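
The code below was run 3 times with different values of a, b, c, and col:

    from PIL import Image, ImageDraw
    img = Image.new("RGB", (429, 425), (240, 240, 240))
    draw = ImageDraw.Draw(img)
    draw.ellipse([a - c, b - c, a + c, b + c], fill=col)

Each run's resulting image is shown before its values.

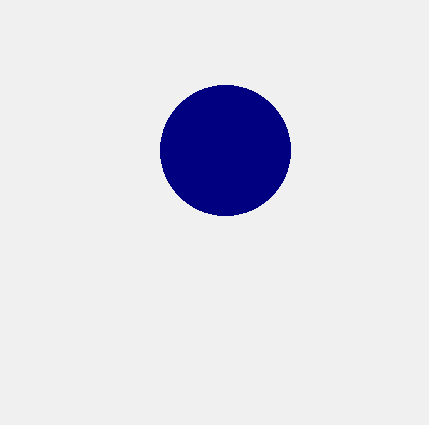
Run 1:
a = 225, b = 150, c = 65, col = 'navy'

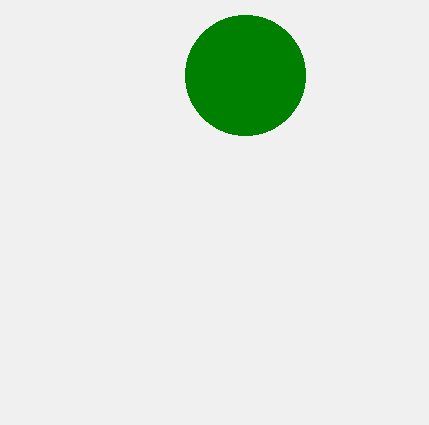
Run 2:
a = 245, b = 75, c = 60, col = 'green'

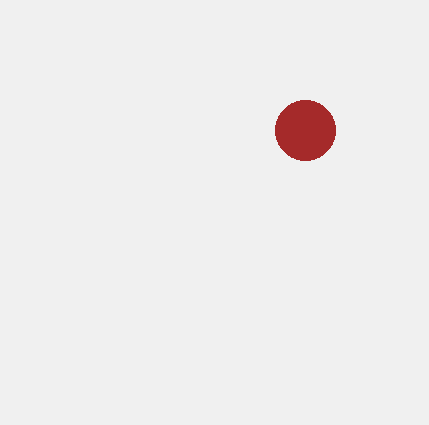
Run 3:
a = 305; b = 130; c = 30; col = 'brown'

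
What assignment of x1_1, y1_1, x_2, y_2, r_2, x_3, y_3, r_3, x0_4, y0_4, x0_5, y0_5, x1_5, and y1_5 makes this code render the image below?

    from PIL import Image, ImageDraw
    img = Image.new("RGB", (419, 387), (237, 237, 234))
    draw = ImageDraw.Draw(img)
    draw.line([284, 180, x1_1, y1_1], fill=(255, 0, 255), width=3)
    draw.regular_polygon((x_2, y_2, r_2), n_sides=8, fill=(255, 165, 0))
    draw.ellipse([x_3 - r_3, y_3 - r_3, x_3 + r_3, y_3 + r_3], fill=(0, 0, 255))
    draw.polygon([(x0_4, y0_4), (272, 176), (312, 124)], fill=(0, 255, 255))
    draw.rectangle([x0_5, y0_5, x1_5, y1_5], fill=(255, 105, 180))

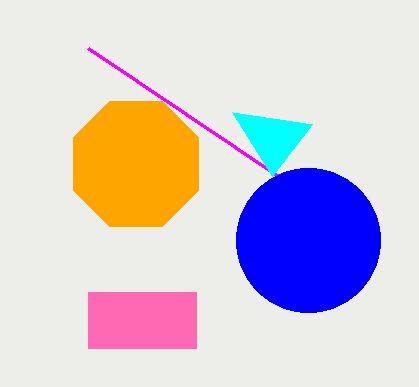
x1_1 = 88, y1_1 = 48, x_2 = 136, y_2 = 164, r_2 = 68, x_3 = 308, y_3 = 240, r_3 = 72, x0_4 = 232, y0_4 = 112, x0_5 = 88, y0_5 = 292, x1_5 = 196, y1_5 = 348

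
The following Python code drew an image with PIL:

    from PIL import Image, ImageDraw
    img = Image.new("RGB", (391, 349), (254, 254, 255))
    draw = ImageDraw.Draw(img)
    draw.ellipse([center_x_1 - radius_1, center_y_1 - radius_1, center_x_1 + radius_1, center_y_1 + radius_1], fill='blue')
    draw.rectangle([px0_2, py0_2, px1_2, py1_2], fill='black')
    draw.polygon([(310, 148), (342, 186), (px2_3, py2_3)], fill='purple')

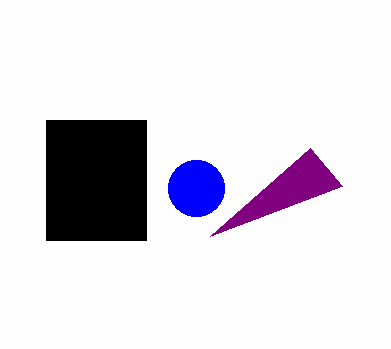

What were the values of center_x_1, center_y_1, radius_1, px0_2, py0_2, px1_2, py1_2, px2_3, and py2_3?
center_x_1 = 196; center_y_1 = 188; radius_1 = 28; px0_2 = 46; py0_2 = 120; px1_2 = 146; py1_2 = 240; px2_3 = 210; py2_3 = 236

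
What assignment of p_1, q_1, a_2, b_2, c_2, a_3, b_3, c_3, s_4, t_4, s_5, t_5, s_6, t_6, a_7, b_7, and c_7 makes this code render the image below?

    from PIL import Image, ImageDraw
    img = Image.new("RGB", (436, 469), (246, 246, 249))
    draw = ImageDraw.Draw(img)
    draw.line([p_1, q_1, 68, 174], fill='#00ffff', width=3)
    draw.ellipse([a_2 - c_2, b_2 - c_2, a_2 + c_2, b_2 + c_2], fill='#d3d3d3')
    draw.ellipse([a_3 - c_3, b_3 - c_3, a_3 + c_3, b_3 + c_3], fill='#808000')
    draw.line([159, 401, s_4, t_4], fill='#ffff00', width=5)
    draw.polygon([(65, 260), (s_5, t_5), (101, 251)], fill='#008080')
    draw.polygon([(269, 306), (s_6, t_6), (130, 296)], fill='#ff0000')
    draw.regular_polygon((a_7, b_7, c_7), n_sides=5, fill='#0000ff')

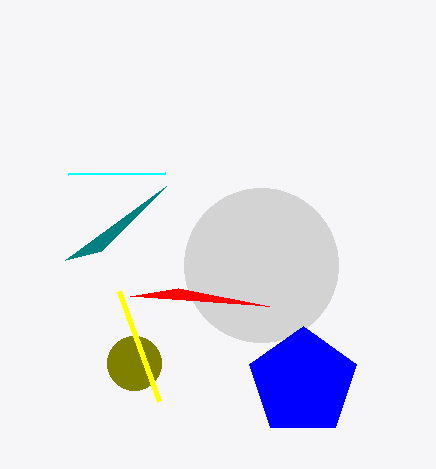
p_1 = 165, q_1 = 173, a_2 = 261, b_2 = 265, c_2 = 77, a_3 = 134, b_3 = 363, c_3 = 27, s_4 = 119, t_4 = 291, s_5 = 166, t_5 = 186, s_6 = 178, t_6 = 288, a_7 = 303, b_7 = 382, c_7 = 56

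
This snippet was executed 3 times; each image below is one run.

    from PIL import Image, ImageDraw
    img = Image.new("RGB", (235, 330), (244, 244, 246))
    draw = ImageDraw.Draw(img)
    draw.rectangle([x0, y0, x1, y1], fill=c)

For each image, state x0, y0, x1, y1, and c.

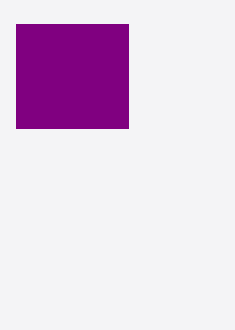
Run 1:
x0 = 16, y0 = 24, x1 = 128, y1 = 128, c = 'purple'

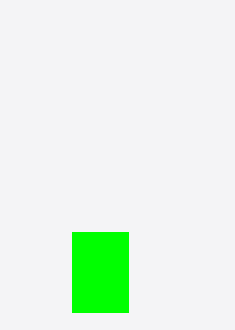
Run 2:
x0 = 72; y0 = 232; x1 = 128; y1 = 312; c = 'lime'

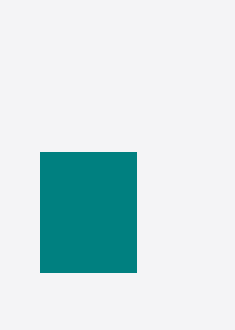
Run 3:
x0 = 40; y0 = 152; x1 = 136; y1 = 272; c = 'teal'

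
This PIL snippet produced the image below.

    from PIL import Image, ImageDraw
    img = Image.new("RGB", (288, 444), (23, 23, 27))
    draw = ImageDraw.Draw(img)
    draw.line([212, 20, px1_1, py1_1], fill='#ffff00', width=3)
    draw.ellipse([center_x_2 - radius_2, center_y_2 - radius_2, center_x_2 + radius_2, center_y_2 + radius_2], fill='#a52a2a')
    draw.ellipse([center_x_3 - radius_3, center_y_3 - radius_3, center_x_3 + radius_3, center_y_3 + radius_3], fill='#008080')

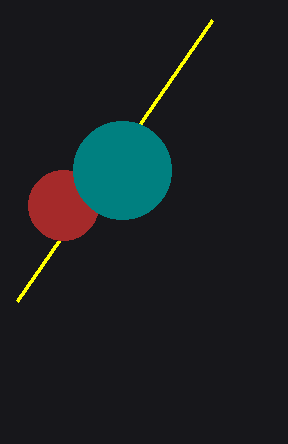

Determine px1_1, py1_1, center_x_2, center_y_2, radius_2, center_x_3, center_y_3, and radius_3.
px1_1 = 17, py1_1 = 301, center_x_2 = 63, center_y_2 = 205, radius_2 = 35, center_x_3 = 122, center_y_3 = 170, radius_3 = 49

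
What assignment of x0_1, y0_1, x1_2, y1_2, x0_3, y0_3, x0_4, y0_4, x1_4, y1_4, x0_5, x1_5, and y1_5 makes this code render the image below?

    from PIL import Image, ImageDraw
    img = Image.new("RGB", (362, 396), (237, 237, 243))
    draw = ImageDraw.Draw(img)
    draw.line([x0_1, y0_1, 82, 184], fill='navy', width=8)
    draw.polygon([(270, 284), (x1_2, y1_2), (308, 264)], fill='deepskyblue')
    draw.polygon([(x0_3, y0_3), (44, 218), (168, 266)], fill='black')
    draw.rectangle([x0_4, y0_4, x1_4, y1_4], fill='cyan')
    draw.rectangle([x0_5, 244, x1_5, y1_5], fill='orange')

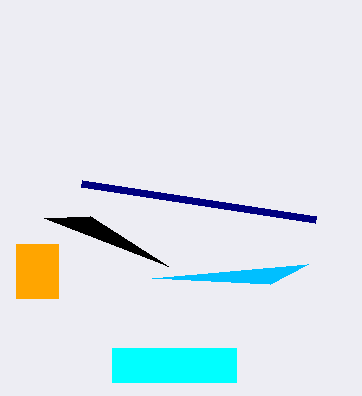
x0_1 = 316, y0_1 = 220, x1_2 = 152, y1_2 = 278, x0_3 = 90, y0_3 = 216, x0_4 = 112, y0_4 = 348, x1_4 = 236, y1_4 = 382, x0_5 = 16, x1_5 = 58, y1_5 = 298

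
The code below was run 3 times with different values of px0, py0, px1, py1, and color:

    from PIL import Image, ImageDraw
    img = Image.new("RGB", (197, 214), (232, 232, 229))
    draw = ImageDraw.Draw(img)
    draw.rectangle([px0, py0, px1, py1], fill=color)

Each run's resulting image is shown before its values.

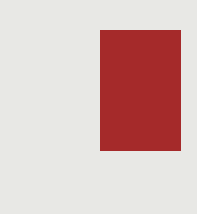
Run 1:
px0 = 100, py0 = 30, px1 = 180, py1 = 150, color = 'brown'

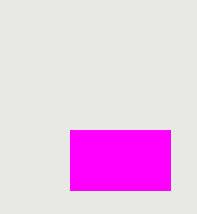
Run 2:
px0 = 70, py0 = 130, px1 = 170, py1 = 190, color = 'magenta'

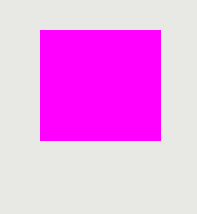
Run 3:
px0 = 40
py0 = 30
px1 = 160
py1 = 140
color = 'magenta'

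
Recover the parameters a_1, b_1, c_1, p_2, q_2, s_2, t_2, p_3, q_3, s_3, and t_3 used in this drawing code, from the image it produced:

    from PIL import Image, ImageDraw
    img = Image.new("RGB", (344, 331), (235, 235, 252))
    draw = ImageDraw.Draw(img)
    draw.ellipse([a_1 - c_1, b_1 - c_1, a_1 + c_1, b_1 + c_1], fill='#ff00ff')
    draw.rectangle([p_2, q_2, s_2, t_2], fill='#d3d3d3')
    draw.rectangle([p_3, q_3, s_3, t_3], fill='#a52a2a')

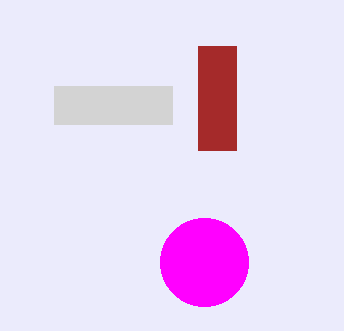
a_1 = 204, b_1 = 262, c_1 = 44, p_2 = 54, q_2 = 86, s_2 = 172, t_2 = 124, p_3 = 198, q_3 = 46, s_3 = 236, t_3 = 150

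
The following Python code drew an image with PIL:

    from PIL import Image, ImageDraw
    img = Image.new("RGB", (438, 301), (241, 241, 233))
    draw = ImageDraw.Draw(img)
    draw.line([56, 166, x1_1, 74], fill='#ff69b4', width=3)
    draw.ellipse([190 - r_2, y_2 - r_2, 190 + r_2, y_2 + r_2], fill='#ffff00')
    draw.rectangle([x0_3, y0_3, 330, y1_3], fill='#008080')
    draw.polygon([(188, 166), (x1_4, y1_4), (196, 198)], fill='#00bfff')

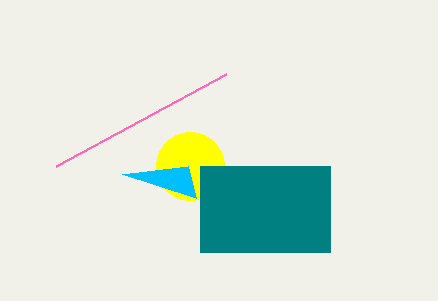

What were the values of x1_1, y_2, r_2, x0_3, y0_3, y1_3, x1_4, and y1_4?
x1_1 = 226, y_2 = 166, r_2 = 34, x0_3 = 200, y0_3 = 166, y1_3 = 252, x1_4 = 122, y1_4 = 174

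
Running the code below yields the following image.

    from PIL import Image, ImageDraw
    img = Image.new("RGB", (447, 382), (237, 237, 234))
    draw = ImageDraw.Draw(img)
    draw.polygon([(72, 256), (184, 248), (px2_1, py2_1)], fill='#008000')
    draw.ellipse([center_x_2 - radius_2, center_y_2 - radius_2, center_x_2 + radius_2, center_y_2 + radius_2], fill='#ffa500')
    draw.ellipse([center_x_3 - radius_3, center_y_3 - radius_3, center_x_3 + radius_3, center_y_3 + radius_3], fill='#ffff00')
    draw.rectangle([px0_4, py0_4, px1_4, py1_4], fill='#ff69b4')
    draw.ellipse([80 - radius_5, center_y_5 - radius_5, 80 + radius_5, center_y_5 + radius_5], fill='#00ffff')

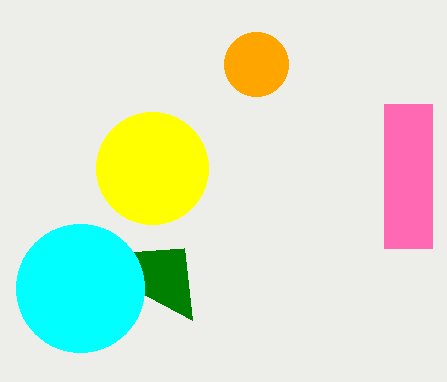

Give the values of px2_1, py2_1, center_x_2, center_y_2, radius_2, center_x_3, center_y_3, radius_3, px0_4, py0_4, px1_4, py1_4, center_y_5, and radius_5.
px2_1 = 192, py2_1 = 320, center_x_2 = 256, center_y_2 = 64, radius_2 = 32, center_x_3 = 152, center_y_3 = 168, radius_3 = 56, px0_4 = 384, py0_4 = 104, px1_4 = 432, py1_4 = 248, center_y_5 = 288, radius_5 = 64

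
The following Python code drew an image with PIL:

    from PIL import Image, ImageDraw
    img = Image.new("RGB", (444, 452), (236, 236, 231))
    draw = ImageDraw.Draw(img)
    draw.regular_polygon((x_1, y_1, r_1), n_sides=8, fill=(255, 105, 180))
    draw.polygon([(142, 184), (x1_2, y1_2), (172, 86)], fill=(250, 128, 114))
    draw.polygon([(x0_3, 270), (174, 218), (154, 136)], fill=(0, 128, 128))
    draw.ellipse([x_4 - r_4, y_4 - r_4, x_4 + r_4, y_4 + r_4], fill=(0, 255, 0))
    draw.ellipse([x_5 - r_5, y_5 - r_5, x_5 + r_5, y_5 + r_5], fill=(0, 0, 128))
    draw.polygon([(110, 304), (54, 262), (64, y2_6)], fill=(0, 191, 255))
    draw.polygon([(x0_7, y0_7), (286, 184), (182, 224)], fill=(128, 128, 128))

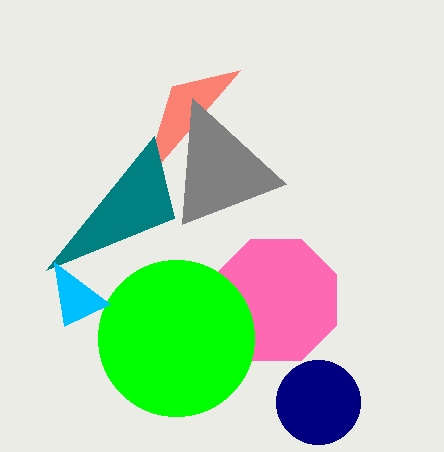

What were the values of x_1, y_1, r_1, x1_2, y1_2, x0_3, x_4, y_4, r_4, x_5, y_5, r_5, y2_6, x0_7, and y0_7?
x_1 = 276
y_1 = 300
r_1 = 66
x1_2 = 240
y1_2 = 70
x0_3 = 46
x_4 = 176
y_4 = 338
r_4 = 78
x_5 = 318
y_5 = 402
r_5 = 42
y2_6 = 326
x0_7 = 192
y0_7 = 98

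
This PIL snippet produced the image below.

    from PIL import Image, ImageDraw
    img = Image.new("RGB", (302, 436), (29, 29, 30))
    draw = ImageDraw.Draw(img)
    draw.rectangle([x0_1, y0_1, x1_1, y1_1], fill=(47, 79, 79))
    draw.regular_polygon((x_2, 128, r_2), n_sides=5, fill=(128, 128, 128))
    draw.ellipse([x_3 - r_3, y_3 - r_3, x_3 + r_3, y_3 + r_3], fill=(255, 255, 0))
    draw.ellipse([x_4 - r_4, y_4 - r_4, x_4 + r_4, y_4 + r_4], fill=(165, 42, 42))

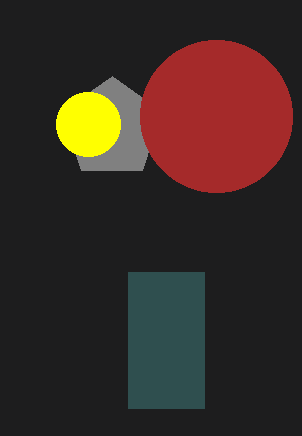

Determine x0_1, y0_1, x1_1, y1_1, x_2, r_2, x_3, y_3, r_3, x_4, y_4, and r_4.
x0_1 = 128
y0_1 = 272
x1_1 = 204
y1_1 = 408
x_2 = 112
r_2 = 52
x_3 = 88
y_3 = 124
r_3 = 32
x_4 = 216
y_4 = 116
r_4 = 76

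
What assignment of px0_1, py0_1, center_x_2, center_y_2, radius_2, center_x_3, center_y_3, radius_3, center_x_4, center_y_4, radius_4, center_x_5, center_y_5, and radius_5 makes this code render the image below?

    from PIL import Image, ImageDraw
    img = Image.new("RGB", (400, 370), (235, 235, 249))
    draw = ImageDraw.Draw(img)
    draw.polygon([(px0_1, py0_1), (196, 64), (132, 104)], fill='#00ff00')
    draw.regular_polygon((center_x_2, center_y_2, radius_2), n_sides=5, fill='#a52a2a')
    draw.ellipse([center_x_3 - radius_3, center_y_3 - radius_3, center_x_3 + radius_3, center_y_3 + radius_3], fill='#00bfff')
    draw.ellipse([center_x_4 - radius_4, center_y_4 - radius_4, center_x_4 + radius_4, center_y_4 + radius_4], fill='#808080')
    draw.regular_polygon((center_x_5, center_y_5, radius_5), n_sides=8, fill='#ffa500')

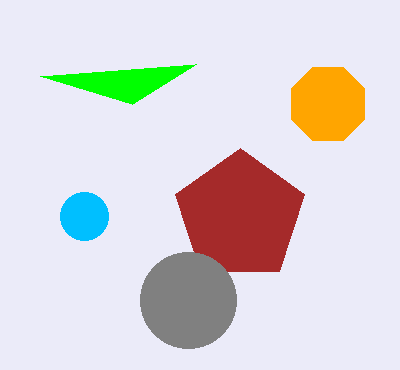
px0_1 = 40
py0_1 = 76
center_x_2 = 240
center_y_2 = 216
radius_2 = 68
center_x_3 = 84
center_y_3 = 216
radius_3 = 24
center_x_4 = 188
center_y_4 = 300
radius_4 = 48
center_x_5 = 328
center_y_5 = 104
radius_5 = 40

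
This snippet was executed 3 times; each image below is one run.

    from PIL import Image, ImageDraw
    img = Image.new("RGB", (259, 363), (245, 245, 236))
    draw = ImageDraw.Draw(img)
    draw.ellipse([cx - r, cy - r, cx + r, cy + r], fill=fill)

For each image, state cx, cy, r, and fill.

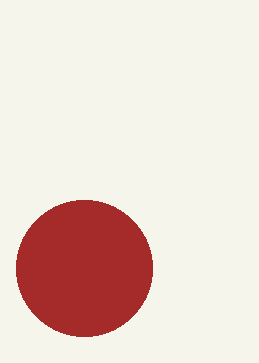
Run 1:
cx = 84
cy = 268
r = 68
fill = 'brown'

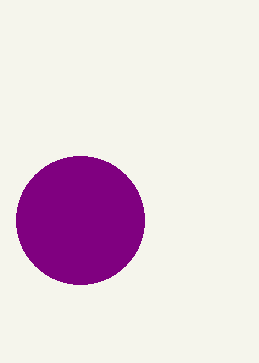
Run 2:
cx = 80
cy = 220
r = 64
fill = 'purple'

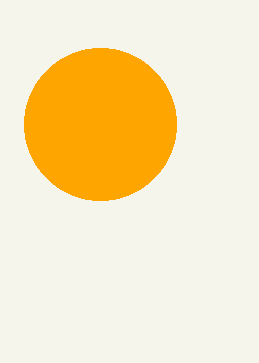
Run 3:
cx = 100; cy = 124; r = 76; fill = 'orange'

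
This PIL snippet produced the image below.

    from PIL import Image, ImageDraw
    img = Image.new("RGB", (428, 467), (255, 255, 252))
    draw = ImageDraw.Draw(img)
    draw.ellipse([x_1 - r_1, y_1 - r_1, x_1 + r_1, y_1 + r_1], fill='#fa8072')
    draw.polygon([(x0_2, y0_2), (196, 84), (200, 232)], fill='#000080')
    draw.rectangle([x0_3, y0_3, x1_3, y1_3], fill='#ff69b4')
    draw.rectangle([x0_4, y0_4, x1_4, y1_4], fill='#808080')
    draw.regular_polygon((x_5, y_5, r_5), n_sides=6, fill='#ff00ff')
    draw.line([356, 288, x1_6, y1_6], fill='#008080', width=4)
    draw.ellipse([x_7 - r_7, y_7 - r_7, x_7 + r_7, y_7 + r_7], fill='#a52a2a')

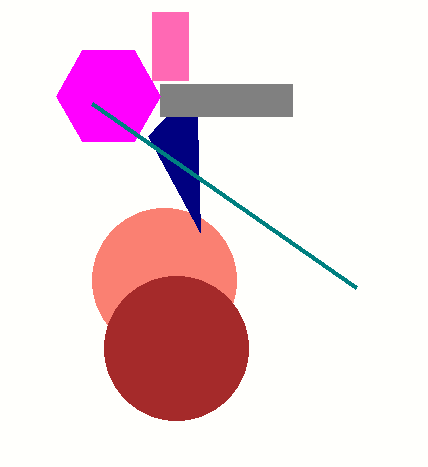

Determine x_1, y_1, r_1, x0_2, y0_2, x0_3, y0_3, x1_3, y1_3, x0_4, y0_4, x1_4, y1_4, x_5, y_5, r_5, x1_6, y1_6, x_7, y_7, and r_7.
x_1 = 164; y_1 = 280; r_1 = 72; x0_2 = 148; y0_2 = 136; x0_3 = 152; y0_3 = 12; x1_3 = 188; y1_3 = 80; x0_4 = 160; y0_4 = 84; x1_4 = 292; y1_4 = 116; x_5 = 108; y_5 = 96; r_5 = 52; x1_6 = 92; y1_6 = 104; x_7 = 176; y_7 = 348; r_7 = 72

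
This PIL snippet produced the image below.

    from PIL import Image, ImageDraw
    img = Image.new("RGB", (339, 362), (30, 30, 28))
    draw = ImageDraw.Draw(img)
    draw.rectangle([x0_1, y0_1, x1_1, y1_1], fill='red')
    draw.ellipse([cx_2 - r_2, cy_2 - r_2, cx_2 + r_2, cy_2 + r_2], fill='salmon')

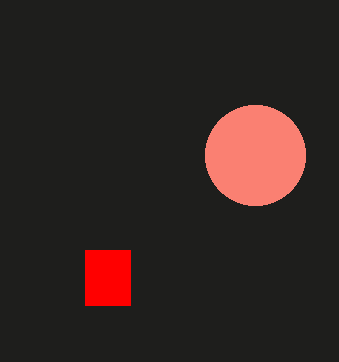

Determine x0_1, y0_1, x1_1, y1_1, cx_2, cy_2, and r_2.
x0_1 = 85
y0_1 = 250
x1_1 = 130
y1_1 = 305
cx_2 = 255
cy_2 = 155
r_2 = 50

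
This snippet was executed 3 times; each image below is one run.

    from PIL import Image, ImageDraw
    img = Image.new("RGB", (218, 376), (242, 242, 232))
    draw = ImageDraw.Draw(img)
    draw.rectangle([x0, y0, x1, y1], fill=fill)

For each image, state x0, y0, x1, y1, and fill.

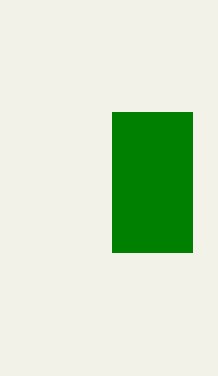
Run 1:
x0 = 112, y0 = 112, x1 = 192, y1 = 252, fill = 'green'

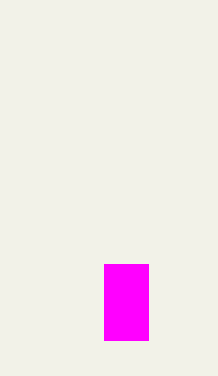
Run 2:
x0 = 104; y0 = 264; x1 = 148; y1 = 340; fill = 'magenta'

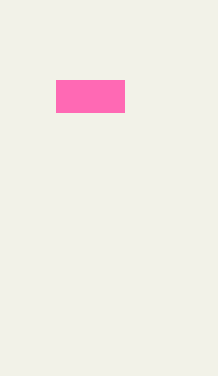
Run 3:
x0 = 56
y0 = 80
x1 = 124
y1 = 112
fill = 'hotpink'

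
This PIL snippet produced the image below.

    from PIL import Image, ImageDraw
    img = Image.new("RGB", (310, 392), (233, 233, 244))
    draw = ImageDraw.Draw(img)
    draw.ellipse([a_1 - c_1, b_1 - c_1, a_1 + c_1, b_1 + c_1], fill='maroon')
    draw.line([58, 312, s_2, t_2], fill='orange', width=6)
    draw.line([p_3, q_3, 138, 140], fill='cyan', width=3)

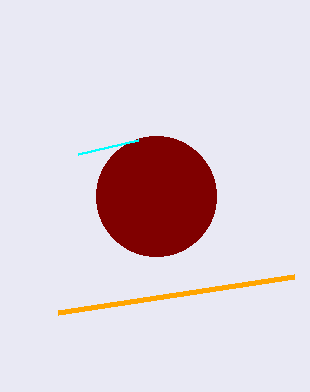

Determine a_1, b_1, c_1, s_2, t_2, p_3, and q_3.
a_1 = 156
b_1 = 196
c_1 = 60
s_2 = 294
t_2 = 276
p_3 = 78
q_3 = 154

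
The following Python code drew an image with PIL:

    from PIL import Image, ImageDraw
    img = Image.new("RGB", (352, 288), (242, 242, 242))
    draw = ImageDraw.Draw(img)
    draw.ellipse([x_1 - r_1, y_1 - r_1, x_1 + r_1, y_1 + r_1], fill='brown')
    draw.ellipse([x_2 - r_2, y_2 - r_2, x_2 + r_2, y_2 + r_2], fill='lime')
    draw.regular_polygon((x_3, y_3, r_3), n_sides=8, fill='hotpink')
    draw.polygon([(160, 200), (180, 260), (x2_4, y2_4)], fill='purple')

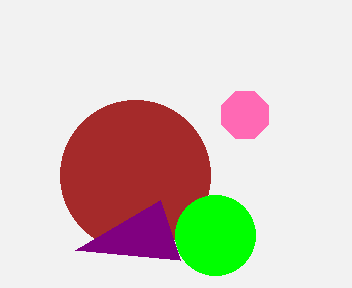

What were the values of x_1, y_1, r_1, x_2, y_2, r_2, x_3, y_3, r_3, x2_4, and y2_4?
x_1 = 135; y_1 = 175; r_1 = 75; x_2 = 215; y_2 = 235; r_2 = 40; x_3 = 245; y_3 = 115; r_3 = 25; x2_4 = 75; y2_4 = 250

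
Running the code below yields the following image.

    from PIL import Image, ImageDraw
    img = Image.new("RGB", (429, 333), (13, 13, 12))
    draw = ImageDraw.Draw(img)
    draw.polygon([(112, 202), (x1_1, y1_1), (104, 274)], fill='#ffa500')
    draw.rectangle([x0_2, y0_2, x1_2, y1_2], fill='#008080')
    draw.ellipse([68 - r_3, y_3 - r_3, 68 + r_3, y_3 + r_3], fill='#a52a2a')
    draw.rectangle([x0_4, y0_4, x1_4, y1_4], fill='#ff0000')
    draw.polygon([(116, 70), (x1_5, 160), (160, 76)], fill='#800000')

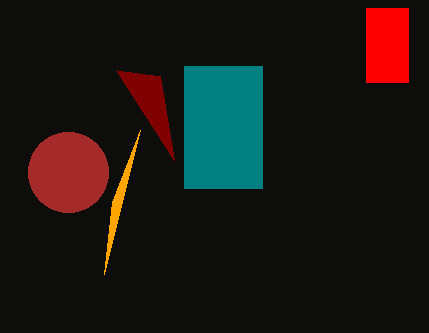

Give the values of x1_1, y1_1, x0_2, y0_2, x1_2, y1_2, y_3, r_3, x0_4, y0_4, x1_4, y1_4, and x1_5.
x1_1 = 140; y1_1 = 130; x0_2 = 184; y0_2 = 66; x1_2 = 262; y1_2 = 188; y_3 = 172; r_3 = 40; x0_4 = 366; y0_4 = 8; x1_4 = 408; y1_4 = 82; x1_5 = 174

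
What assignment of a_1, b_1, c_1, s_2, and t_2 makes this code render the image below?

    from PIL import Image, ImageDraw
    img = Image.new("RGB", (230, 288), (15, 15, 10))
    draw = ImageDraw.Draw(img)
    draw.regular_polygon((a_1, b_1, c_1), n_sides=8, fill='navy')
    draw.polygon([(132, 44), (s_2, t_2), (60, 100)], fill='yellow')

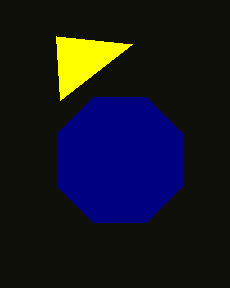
a_1 = 120
b_1 = 160
c_1 = 68
s_2 = 56
t_2 = 36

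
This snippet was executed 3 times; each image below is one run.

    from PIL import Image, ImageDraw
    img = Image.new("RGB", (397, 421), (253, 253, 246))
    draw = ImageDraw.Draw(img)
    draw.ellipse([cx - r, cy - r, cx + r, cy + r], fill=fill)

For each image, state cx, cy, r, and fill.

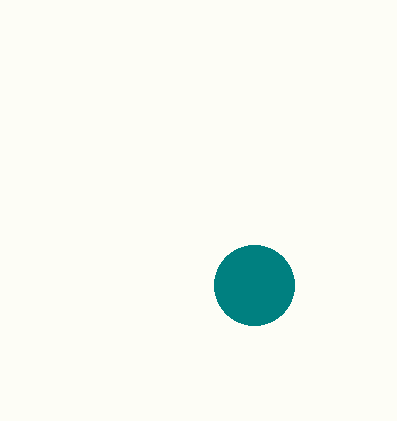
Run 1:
cx = 254
cy = 285
r = 40
fill = 'teal'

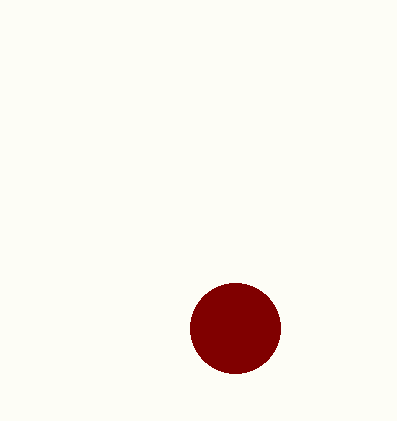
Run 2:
cx = 235
cy = 328
r = 45
fill = 'maroon'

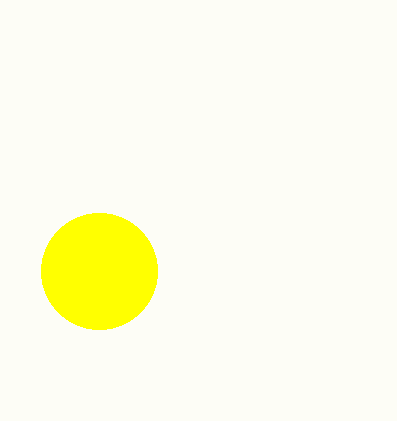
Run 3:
cx = 99
cy = 271
r = 58
fill = 'yellow'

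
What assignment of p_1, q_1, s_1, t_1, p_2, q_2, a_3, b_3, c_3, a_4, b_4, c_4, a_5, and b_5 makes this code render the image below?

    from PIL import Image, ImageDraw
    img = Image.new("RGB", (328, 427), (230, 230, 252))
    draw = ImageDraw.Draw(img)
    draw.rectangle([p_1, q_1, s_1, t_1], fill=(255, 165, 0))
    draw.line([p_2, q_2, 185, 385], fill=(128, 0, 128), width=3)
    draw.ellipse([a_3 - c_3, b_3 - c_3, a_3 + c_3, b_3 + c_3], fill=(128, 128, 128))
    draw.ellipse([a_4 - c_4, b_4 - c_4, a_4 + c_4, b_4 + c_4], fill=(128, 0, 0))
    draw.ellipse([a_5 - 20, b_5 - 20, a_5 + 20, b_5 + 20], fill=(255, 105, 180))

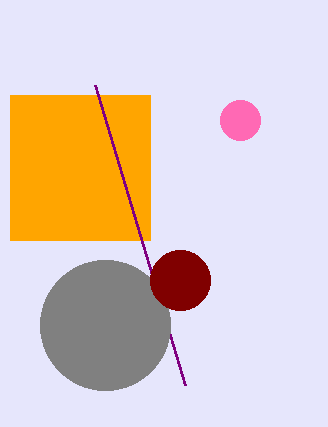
p_1 = 10; q_1 = 95; s_1 = 150; t_1 = 240; p_2 = 95; q_2 = 85; a_3 = 105; b_3 = 325; c_3 = 65; a_4 = 180; b_4 = 280; c_4 = 30; a_5 = 240; b_5 = 120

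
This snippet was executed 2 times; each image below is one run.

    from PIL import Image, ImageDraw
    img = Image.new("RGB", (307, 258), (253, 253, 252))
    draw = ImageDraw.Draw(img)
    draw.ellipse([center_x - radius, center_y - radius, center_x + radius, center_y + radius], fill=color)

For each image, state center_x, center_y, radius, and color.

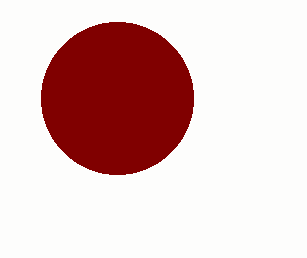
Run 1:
center_x = 117
center_y = 98
radius = 76
color = 'maroon'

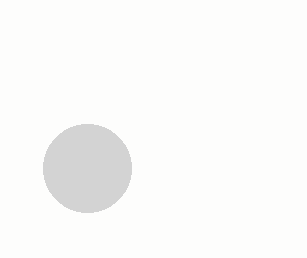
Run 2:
center_x = 87
center_y = 168
radius = 44
color = 'lightgray'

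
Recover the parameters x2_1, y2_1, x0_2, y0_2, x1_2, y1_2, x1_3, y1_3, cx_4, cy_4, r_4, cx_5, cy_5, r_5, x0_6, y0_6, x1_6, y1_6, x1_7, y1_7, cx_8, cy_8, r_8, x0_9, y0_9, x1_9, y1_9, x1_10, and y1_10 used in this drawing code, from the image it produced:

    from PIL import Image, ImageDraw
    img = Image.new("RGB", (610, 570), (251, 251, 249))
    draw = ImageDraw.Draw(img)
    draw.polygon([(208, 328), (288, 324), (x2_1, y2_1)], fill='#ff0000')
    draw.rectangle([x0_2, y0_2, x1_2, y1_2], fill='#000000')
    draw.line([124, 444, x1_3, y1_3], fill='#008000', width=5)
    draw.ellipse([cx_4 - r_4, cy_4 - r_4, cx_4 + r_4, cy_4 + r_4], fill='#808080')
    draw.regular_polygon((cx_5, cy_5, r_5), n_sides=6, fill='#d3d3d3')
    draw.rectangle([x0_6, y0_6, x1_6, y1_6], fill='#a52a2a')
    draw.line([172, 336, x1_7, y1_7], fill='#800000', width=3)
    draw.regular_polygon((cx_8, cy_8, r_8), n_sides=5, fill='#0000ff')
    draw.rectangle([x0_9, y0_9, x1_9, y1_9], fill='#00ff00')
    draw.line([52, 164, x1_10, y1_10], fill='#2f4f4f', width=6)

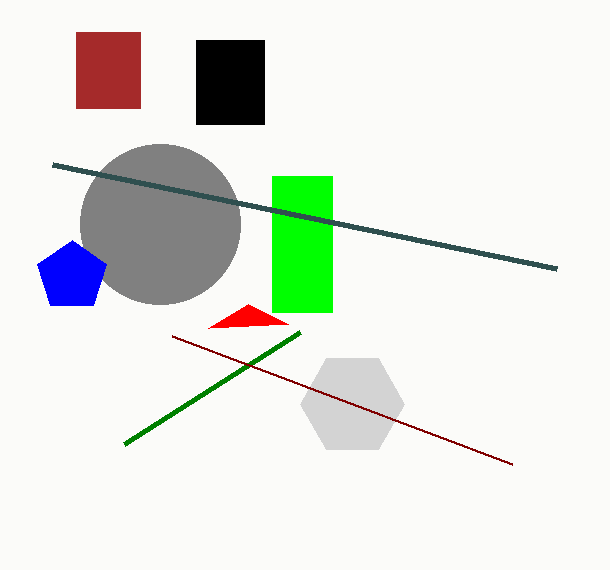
x2_1 = 248; y2_1 = 304; x0_2 = 196; y0_2 = 40; x1_2 = 264; y1_2 = 124; x1_3 = 300; y1_3 = 332; cx_4 = 160; cy_4 = 224; r_4 = 80; cx_5 = 352; cy_5 = 404; r_5 = 52; x0_6 = 76; y0_6 = 32; x1_6 = 140; y1_6 = 108; x1_7 = 512; y1_7 = 464; cx_8 = 72; cy_8 = 276; r_8 = 36; x0_9 = 272; y0_9 = 176; x1_9 = 332; y1_9 = 312; x1_10 = 556; y1_10 = 268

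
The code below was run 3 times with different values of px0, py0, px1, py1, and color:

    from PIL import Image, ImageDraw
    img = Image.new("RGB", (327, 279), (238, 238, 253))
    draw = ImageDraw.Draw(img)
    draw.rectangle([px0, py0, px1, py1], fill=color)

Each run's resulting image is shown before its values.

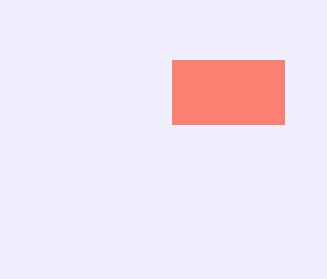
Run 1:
px0 = 172, py0 = 60, px1 = 284, py1 = 124, color = 'salmon'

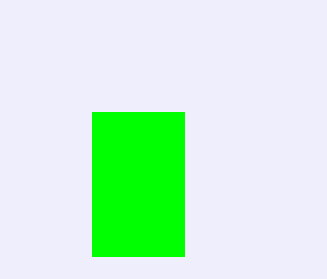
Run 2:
px0 = 92; py0 = 112; px1 = 184; py1 = 256; color = 'lime'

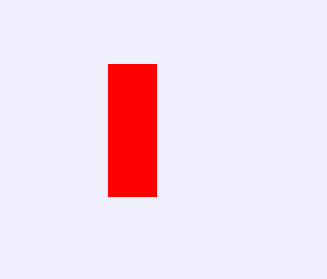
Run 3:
px0 = 108; py0 = 64; px1 = 156; py1 = 196; color = 'red'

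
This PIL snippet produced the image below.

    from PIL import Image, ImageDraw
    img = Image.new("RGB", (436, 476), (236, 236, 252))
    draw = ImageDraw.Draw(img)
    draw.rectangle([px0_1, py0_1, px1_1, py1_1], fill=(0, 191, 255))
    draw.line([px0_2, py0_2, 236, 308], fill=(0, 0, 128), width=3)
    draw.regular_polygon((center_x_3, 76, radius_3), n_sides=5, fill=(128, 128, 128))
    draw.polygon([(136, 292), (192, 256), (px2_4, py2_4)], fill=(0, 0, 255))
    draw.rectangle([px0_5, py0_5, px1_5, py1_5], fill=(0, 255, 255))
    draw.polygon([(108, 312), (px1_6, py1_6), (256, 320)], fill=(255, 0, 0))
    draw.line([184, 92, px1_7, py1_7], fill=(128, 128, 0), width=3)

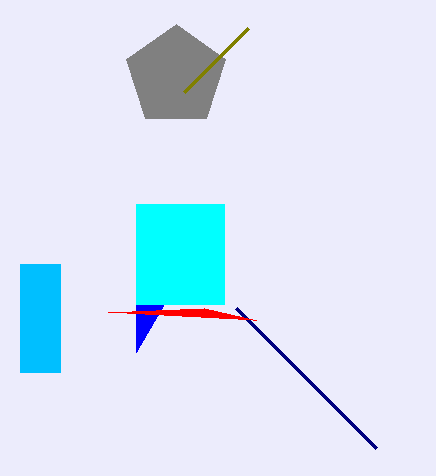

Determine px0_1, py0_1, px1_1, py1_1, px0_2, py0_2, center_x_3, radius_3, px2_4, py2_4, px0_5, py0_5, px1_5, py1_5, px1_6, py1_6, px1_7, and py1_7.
px0_1 = 20; py0_1 = 264; px1_1 = 60; py1_1 = 372; px0_2 = 376; py0_2 = 448; center_x_3 = 176; radius_3 = 52; px2_4 = 136; py2_4 = 352; px0_5 = 136; py0_5 = 204; px1_5 = 224; py1_5 = 304; px1_6 = 204; py1_6 = 308; px1_7 = 248; py1_7 = 28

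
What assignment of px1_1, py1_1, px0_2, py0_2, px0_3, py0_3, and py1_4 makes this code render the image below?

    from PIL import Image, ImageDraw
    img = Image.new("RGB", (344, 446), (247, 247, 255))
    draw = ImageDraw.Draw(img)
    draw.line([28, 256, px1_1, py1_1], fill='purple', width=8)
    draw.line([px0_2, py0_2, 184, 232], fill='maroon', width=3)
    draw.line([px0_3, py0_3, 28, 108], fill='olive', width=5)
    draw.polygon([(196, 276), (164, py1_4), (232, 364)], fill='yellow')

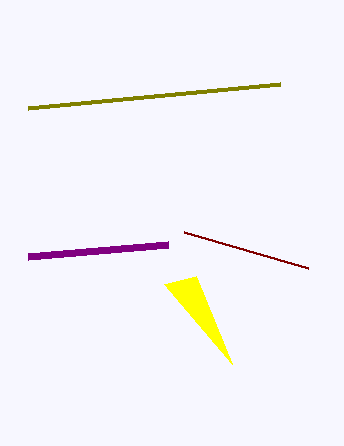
px1_1 = 168, py1_1 = 244, px0_2 = 308, py0_2 = 268, px0_3 = 280, py0_3 = 84, py1_4 = 284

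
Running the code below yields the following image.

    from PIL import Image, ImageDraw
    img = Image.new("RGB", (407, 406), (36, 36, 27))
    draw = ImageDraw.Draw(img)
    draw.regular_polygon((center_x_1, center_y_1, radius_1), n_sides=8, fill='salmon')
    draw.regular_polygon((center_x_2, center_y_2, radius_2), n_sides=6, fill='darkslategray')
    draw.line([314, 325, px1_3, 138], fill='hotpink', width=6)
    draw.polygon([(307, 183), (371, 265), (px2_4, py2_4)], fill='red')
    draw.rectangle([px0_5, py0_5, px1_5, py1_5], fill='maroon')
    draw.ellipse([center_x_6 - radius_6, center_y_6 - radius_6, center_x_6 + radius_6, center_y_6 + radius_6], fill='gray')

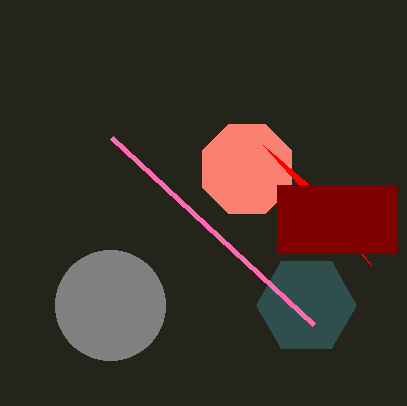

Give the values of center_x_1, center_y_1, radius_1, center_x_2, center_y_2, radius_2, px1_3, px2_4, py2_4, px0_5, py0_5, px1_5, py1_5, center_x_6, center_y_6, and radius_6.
center_x_1 = 247
center_y_1 = 169
radius_1 = 48
center_x_2 = 306
center_y_2 = 305
radius_2 = 50
px1_3 = 112
px2_4 = 263
py2_4 = 145
px0_5 = 277
py0_5 = 185
px1_5 = 396
py1_5 = 253
center_x_6 = 110
center_y_6 = 305
radius_6 = 55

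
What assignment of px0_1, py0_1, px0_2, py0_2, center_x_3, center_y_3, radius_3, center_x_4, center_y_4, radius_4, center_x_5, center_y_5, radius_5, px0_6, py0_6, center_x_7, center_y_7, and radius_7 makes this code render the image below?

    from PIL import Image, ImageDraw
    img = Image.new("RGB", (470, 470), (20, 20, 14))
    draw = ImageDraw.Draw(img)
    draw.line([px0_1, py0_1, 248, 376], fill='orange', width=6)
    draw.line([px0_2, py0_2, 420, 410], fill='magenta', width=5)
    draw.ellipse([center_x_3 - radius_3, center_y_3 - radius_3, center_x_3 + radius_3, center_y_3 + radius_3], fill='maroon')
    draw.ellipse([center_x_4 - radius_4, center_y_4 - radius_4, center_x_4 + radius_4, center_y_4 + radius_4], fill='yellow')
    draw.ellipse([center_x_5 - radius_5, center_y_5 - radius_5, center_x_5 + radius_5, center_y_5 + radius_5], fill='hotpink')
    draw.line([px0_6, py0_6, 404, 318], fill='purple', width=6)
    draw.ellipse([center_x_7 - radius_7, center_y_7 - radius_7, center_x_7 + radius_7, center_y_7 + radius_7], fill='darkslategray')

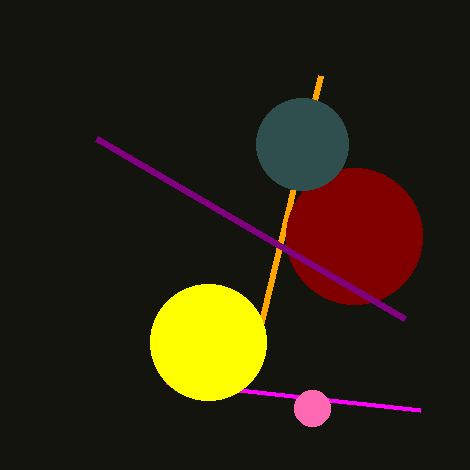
px0_1 = 320, py0_1 = 76, px0_2 = 166, py0_2 = 382, center_x_3 = 354, center_y_3 = 236, radius_3 = 68, center_x_4 = 208, center_y_4 = 342, radius_4 = 58, center_x_5 = 312, center_y_5 = 408, radius_5 = 18, px0_6 = 96, py0_6 = 138, center_x_7 = 302, center_y_7 = 144, radius_7 = 46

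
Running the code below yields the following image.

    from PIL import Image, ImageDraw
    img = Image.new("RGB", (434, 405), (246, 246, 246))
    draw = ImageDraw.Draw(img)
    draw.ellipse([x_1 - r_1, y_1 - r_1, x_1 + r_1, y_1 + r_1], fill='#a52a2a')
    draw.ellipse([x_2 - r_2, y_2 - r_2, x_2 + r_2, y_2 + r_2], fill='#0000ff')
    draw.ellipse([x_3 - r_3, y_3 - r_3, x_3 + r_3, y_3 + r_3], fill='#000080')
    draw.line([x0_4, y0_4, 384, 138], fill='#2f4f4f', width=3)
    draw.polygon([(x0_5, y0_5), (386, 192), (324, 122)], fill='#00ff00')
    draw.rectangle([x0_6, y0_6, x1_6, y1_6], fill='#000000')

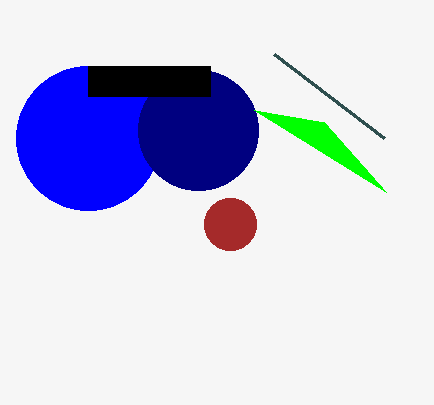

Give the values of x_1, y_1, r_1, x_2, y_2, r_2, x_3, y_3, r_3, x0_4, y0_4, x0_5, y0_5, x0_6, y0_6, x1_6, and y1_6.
x_1 = 230; y_1 = 224; r_1 = 26; x_2 = 88; y_2 = 138; r_2 = 72; x_3 = 198; y_3 = 130; r_3 = 60; x0_4 = 274; y0_4 = 54; x0_5 = 254; y0_5 = 110; x0_6 = 88; y0_6 = 66; x1_6 = 210; y1_6 = 96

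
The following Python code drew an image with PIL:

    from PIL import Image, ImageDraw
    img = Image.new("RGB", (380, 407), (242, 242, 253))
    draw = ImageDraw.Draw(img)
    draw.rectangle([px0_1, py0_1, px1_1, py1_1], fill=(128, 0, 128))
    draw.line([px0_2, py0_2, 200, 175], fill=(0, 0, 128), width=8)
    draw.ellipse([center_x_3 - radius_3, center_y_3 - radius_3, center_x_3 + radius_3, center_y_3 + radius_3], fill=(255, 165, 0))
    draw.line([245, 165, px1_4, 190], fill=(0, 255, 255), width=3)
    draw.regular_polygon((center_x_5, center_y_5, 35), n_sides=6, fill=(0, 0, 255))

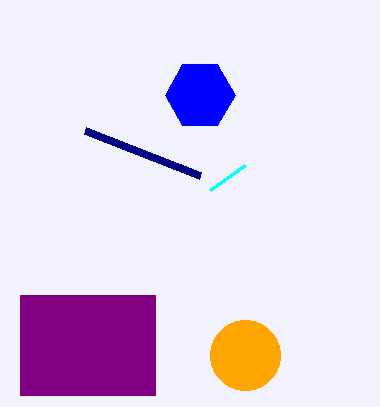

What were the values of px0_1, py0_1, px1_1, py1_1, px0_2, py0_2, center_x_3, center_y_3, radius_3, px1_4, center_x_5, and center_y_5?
px0_1 = 20; py0_1 = 295; px1_1 = 155; py1_1 = 395; px0_2 = 85; py0_2 = 130; center_x_3 = 245; center_y_3 = 355; radius_3 = 35; px1_4 = 210; center_x_5 = 200; center_y_5 = 95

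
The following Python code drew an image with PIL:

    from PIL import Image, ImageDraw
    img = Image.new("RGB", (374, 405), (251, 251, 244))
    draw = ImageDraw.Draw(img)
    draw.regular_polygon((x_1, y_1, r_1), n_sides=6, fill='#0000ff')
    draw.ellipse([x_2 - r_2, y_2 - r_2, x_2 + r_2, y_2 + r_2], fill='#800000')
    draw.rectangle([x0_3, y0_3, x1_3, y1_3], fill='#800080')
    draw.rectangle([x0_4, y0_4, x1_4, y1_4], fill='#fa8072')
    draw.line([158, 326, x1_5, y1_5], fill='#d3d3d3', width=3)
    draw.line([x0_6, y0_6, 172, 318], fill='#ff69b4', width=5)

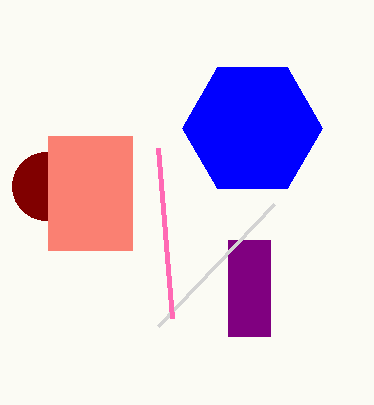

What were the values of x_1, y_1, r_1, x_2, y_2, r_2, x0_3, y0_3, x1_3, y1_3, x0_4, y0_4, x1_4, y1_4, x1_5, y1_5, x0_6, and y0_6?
x_1 = 252; y_1 = 128; r_1 = 70; x_2 = 46; y_2 = 186; r_2 = 34; x0_3 = 228; y0_3 = 240; x1_3 = 270; y1_3 = 336; x0_4 = 48; y0_4 = 136; x1_4 = 132; y1_4 = 250; x1_5 = 274; y1_5 = 204; x0_6 = 158; y0_6 = 148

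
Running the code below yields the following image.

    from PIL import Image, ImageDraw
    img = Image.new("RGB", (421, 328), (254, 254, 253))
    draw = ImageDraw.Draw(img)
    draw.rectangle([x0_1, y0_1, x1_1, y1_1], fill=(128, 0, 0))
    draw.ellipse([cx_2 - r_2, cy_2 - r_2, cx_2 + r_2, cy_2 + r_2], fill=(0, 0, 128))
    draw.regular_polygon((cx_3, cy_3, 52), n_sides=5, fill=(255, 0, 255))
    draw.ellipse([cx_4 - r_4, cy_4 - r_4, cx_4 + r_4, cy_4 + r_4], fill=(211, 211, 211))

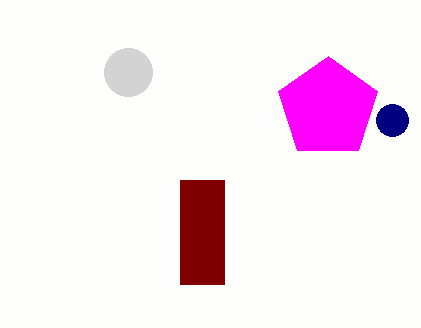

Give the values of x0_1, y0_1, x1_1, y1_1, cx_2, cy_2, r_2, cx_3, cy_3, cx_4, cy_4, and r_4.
x0_1 = 180
y0_1 = 180
x1_1 = 224
y1_1 = 284
cx_2 = 392
cy_2 = 120
r_2 = 16
cx_3 = 328
cy_3 = 108
cx_4 = 128
cy_4 = 72
r_4 = 24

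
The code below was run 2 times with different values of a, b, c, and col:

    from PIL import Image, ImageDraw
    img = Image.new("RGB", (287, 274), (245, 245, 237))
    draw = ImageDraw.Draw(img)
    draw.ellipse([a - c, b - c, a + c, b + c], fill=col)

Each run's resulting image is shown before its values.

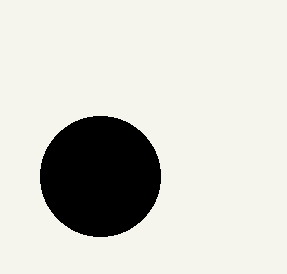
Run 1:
a = 100; b = 176; c = 60; col = 'black'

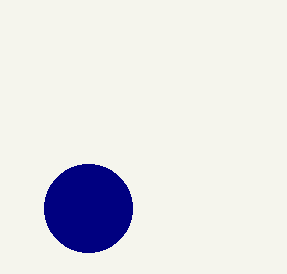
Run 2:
a = 88; b = 208; c = 44; col = 'navy'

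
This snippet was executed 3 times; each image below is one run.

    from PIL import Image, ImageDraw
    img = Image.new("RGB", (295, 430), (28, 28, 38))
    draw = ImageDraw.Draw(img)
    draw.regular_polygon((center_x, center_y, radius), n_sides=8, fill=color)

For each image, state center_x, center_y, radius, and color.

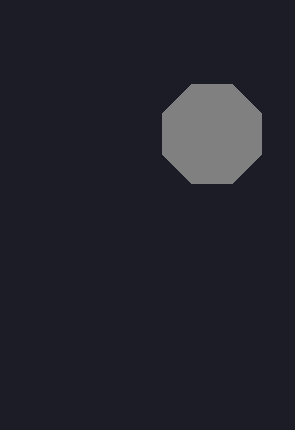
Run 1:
center_x = 212; center_y = 134; radius = 54; color = 'gray'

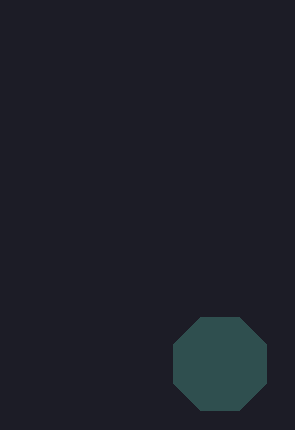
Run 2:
center_x = 220, center_y = 364, radius = 50, color = 'darkslategray'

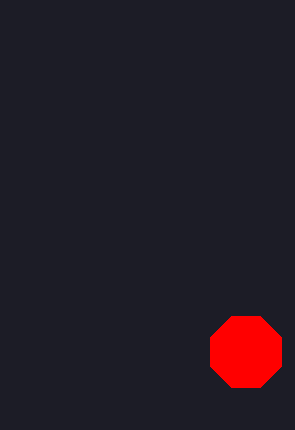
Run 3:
center_x = 246; center_y = 352; radius = 38; color = 'red'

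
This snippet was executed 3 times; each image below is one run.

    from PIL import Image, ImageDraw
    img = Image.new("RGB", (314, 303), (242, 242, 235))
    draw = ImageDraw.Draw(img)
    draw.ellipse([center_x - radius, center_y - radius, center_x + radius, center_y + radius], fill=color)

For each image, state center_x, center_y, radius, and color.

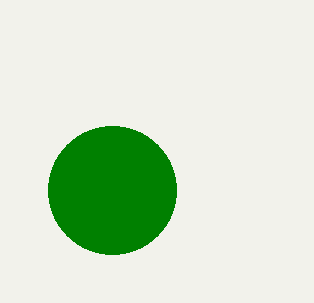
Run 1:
center_x = 112, center_y = 190, radius = 64, color = 'green'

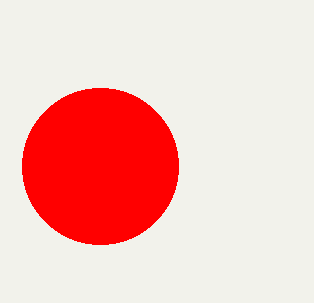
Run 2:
center_x = 100; center_y = 166; radius = 78; color = 'red'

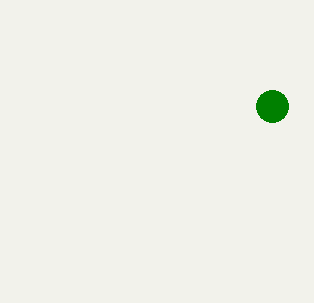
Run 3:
center_x = 272; center_y = 106; radius = 16; color = 'green'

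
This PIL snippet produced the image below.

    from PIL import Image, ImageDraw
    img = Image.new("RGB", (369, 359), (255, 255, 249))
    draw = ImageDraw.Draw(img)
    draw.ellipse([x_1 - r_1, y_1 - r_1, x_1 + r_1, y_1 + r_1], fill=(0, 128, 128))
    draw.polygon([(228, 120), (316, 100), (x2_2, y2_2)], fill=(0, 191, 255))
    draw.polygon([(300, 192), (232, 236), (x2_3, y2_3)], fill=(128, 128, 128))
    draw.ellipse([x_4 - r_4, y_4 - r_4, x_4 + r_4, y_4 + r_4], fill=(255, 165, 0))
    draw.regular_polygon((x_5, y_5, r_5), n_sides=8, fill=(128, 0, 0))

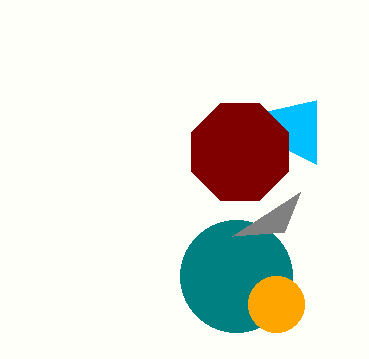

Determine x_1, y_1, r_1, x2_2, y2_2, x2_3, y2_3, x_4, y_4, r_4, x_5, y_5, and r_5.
x_1 = 236; y_1 = 276; r_1 = 56; x2_2 = 316; y2_2 = 164; x2_3 = 284; y2_3 = 232; x_4 = 276; y_4 = 304; r_4 = 28; x_5 = 240; y_5 = 152; r_5 = 52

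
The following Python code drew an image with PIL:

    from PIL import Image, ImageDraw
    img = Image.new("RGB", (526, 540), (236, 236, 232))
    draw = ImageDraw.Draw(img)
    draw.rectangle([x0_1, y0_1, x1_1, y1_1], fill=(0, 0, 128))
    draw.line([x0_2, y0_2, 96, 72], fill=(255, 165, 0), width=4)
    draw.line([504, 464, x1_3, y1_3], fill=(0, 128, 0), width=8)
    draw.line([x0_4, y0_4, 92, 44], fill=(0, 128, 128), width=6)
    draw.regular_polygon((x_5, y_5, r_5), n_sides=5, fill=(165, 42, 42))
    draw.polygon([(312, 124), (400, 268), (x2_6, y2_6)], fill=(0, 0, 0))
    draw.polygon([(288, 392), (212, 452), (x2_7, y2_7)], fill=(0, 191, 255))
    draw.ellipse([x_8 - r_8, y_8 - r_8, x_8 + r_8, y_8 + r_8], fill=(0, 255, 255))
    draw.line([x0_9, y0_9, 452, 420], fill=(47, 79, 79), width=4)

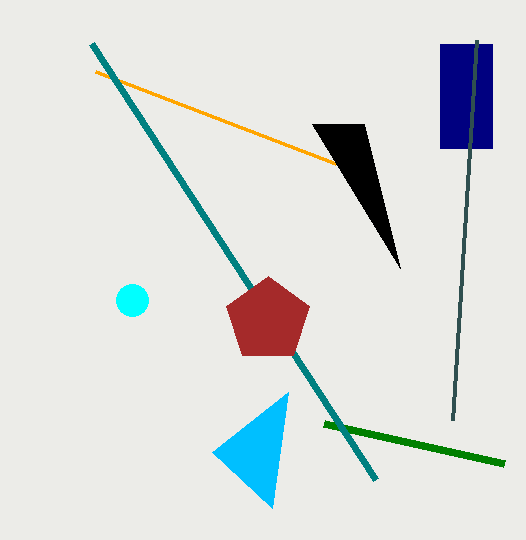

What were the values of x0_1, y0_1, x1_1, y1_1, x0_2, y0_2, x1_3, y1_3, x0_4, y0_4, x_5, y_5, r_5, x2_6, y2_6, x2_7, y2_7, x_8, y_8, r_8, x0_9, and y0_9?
x0_1 = 440
y0_1 = 44
x1_1 = 492
y1_1 = 148
x0_2 = 336
y0_2 = 164
x1_3 = 324
y1_3 = 424
x0_4 = 376
y0_4 = 480
x_5 = 268
y_5 = 320
r_5 = 44
x2_6 = 364
y2_6 = 124
x2_7 = 272
y2_7 = 508
x_8 = 132
y_8 = 300
r_8 = 16
x0_9 = 476
y0_9 = 40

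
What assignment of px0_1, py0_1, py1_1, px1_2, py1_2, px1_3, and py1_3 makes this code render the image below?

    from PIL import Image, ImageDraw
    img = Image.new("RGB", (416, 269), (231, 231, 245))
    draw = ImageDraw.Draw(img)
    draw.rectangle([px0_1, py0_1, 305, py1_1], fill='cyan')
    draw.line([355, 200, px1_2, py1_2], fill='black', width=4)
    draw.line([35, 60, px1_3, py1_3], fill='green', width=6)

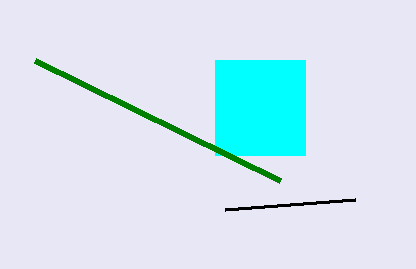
px0_1 = 215
py0_1 = 60
py1_1 = 155
px1_2 = 225
py1_2 = 210
px1_3 = 280
py1_3 = 180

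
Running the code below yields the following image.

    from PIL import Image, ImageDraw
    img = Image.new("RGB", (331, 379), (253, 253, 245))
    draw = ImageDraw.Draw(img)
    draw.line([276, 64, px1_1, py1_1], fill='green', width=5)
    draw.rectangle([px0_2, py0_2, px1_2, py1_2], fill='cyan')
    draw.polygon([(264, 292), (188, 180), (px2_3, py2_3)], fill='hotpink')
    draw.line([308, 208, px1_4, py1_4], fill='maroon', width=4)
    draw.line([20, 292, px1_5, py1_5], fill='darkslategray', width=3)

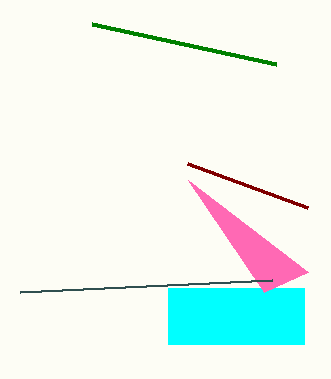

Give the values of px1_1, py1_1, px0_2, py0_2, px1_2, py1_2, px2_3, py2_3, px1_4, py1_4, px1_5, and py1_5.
px1_1 = 92; py1_1 = 24; px0_2 = 168; py0_2 = 288; px1_2 = 304; py1_2 = 344; px2_3 = 308; py2_3 = 272; px1_4 = 188; py1_4 = 164; px1_5 = 272; py1_5 = 280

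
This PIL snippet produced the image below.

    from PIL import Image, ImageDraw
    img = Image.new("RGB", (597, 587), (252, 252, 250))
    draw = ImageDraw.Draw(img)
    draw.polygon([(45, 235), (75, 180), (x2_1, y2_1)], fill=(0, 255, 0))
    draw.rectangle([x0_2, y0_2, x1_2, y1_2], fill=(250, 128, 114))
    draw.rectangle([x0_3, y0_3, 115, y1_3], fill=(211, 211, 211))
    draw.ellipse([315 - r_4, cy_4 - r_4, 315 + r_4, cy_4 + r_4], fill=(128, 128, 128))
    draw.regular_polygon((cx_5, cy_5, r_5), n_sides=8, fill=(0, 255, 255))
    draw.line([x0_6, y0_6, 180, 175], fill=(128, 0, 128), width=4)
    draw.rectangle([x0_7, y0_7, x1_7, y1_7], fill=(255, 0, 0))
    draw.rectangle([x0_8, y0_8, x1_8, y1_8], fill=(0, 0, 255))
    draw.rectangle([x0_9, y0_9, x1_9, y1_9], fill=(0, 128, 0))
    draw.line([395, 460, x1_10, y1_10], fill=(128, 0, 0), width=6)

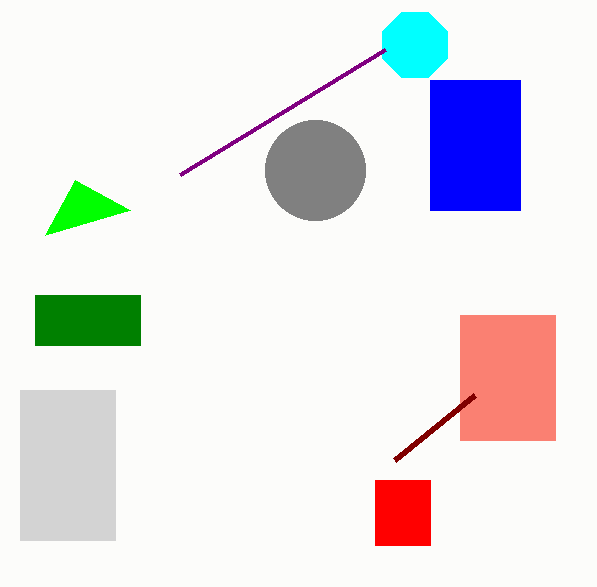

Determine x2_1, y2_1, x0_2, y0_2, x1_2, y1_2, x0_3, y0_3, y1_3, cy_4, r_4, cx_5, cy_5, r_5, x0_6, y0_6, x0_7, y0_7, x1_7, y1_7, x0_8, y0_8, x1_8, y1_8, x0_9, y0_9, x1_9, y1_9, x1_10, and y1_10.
x2_1 = 130
y2_1 = 210
x0_2 = 460
y0_2 = 315
x1_2 = 555
y1_2 = 440
x0_3 = 20
y0_3 = 390
y1_3 = 540
cy_4 = 170
r_4 = 50
cx_5 = 415
cy_5 = 45
r_5 = 35
x0_6 = 385
y0_6 = 50
x0_7 = 375
y0_7 = 480
x1_7 = 430
y1_7 = 545
x0_8 = 430
y0_8 = 80
x1_8 = 520
y1_8 = 210
x0_9 = 35
y0_9 = 295
x1_9 = 140
y1_9 = 345
x1_10 = 475
y1_10 = 395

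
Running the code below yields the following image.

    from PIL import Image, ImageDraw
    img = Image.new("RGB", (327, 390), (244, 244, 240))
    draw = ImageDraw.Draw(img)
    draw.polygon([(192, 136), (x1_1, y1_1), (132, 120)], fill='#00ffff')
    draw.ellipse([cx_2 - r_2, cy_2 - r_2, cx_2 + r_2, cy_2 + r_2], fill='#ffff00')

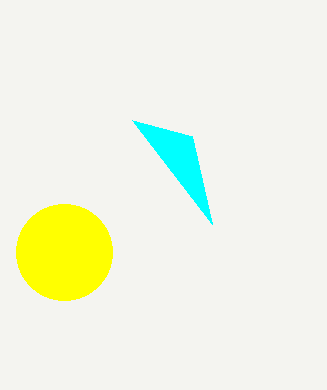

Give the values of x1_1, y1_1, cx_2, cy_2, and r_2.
x1_1 = 212; y1_1 = 224; cx_2 = 64; cy_2 = 252; r_2 = 48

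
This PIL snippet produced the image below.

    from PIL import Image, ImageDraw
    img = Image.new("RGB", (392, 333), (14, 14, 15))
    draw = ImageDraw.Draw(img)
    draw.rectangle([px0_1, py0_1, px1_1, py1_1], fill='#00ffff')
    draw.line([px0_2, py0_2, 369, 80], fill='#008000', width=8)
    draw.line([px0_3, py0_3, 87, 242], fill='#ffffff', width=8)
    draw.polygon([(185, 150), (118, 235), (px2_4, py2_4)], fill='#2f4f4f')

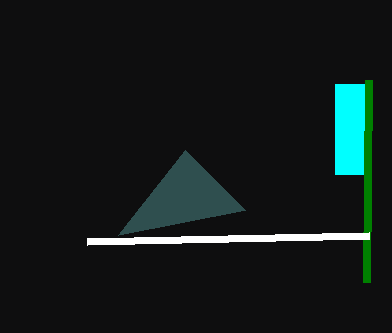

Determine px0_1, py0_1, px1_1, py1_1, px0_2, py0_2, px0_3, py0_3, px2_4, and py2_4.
px0_1 = 335, py0_1 = 84, px1_1 = 366, py1_1 = 174, px0_2 = 367, py0_2 = 282, px0_3 = 369, py0_3 = 236, px2_4 = 245, py2_4 = 210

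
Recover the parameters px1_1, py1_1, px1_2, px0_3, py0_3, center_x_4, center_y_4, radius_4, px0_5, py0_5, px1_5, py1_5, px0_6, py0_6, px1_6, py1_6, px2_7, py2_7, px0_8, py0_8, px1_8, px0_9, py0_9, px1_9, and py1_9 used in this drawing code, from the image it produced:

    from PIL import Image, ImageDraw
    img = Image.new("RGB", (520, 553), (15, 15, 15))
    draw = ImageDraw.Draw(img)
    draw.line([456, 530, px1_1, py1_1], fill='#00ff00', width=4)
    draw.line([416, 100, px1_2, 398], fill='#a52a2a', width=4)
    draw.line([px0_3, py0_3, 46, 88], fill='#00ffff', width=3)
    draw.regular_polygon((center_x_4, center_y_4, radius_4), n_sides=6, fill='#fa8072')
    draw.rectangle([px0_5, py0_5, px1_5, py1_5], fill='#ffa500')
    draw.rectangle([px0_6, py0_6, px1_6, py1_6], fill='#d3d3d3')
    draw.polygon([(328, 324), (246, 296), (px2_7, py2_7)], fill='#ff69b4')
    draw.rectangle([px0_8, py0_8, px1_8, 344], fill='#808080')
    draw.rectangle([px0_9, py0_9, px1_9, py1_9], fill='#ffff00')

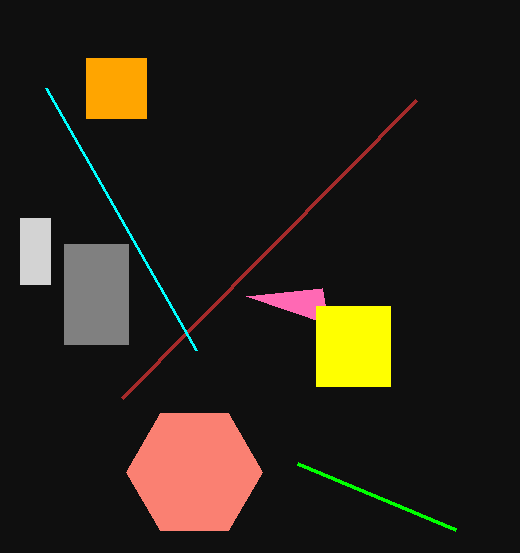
px1_1 = 298, py1_1 = 464, px1_2 = 122, px0_3 = 196, py0_3 = 350, center_x_4 = 194, center_y_4 = 472, radius_4 = 68, px0_5 = 86, py0_5 = 58, px1_5 = 146, py1_5 = 118, px0_6 = 20, py0_6 = 218, px1_6 = 50, py1_6 = 284, px2_7 = 322, py2_7 = 288, px0_8 = 64, py0_8 = 244, px1_8 = 128, px0_9 = 316, py0_9 = 306, px1_9 = 390, py1_9 = 386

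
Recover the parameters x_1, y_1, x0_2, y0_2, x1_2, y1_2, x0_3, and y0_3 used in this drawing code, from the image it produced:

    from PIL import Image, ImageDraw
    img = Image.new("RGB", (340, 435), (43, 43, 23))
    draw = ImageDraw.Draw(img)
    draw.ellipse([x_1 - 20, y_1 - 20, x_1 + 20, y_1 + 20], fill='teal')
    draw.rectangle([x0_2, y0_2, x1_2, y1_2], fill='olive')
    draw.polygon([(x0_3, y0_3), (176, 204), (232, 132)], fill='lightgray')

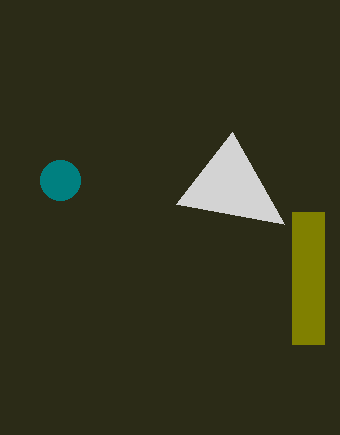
x_1 = 60, y_1 = 180, x0_2 = 292, y0_2 = 212, x1_2 = 324, y1_2 = 344, x0_3 = 284, y0_3 = 224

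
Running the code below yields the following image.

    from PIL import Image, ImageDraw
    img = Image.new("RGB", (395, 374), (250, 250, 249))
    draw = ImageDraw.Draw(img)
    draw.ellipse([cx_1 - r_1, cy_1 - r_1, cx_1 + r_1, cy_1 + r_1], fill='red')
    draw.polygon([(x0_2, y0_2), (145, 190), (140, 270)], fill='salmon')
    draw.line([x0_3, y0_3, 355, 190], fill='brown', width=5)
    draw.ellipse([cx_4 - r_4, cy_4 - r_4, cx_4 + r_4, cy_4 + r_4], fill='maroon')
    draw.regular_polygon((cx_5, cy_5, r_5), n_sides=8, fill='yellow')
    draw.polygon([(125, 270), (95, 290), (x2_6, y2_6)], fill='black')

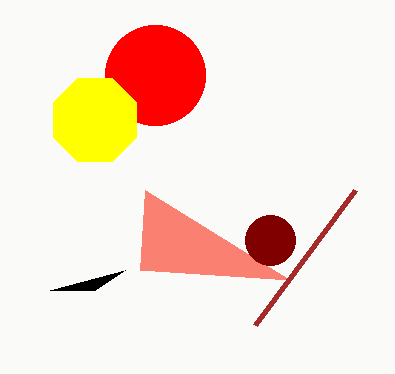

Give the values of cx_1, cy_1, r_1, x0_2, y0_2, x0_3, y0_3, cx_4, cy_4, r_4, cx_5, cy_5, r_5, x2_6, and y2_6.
cx_1 = 155, cy_1 = 75, r_1 = 50, x0_2 = 290, y0_2 = 280, x0_3 = 255, y0_3 = 325, cx_4 = 270, cy_4 = 240, r_4 = 25, cx_5 = 95, cy_5 = 120, r_5 = 45, x2_6 = 50, y2_6 = 290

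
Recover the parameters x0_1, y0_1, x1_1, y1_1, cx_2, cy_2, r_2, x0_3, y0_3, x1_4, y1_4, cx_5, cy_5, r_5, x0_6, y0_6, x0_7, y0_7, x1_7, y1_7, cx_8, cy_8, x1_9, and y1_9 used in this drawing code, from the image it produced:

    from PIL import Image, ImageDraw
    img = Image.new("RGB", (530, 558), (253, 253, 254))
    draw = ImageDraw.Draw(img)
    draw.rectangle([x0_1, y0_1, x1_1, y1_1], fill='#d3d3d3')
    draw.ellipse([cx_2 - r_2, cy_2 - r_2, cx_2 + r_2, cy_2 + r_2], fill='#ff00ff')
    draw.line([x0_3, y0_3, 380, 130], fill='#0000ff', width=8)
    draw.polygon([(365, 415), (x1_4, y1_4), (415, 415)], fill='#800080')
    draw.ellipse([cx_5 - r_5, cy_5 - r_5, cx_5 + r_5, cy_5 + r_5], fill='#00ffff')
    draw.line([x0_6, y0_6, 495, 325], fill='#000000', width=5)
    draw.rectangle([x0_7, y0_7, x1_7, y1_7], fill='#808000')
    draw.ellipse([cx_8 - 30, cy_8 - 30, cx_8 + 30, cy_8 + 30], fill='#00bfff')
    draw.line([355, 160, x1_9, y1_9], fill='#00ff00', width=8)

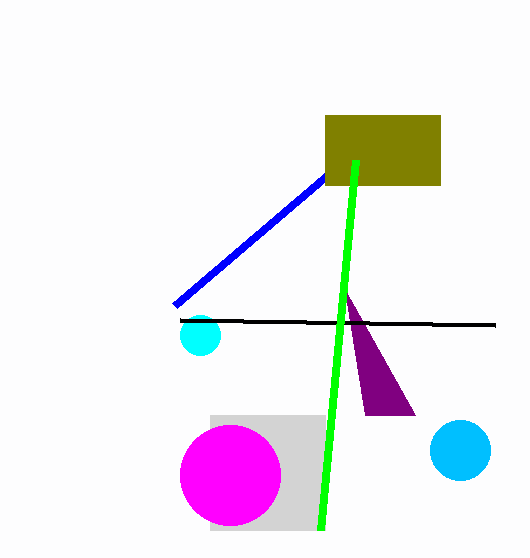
x0_1 = 210; y0_1 = 415; x1_1 = 325; y1_1 = 530; cx_2 = 230; cy_2 = 475; r_2 = 50; x0_3 = 175; y0_3 = 305; x1_4 = 345; y1_4 = 290; cx_5 = 200; cy_5 = 335; r_5 = 20; x0_6 = 180; y0_6 = 320; x0_7 = 325; y0_7 = 115; x1_7 = 440; y1_7 = 185; cx_8 = 460; cy_8 = 450; x1_9 = 320; y1_9 = 530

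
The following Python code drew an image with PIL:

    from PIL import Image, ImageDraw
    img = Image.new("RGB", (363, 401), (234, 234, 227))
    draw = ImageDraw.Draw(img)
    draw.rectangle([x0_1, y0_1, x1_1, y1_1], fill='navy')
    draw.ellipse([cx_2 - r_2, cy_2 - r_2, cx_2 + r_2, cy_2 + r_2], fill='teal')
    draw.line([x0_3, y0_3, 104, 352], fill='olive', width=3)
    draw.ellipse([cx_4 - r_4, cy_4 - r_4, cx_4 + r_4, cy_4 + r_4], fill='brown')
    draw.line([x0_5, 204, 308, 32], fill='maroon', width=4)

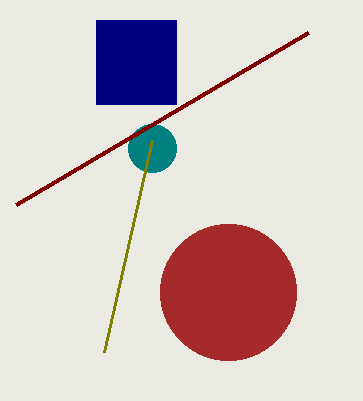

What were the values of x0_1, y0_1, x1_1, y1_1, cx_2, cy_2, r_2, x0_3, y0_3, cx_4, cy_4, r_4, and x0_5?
x0_1 = 96, y0_1 = 20, x1_1 = 176, y1_1 = 104, cx_2 = 152, cy_2 = 148, r_2 = 24, x0_3 = 152, y0_3 = 140, cx_4 = 228, cy_4 = 292, r_4 = 68, x0_5 = 16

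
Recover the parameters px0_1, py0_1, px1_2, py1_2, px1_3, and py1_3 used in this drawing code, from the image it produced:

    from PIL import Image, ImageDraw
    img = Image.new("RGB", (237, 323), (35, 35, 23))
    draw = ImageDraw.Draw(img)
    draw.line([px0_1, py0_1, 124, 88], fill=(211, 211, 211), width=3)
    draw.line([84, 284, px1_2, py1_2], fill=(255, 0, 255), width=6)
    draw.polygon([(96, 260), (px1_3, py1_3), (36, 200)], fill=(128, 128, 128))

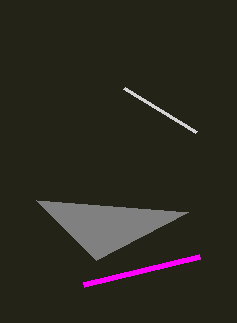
px0_1 = 196, py0_1 = 132, px1_2 = 200, py1_2 = 256, px1_3 = 188, py1_3 = 212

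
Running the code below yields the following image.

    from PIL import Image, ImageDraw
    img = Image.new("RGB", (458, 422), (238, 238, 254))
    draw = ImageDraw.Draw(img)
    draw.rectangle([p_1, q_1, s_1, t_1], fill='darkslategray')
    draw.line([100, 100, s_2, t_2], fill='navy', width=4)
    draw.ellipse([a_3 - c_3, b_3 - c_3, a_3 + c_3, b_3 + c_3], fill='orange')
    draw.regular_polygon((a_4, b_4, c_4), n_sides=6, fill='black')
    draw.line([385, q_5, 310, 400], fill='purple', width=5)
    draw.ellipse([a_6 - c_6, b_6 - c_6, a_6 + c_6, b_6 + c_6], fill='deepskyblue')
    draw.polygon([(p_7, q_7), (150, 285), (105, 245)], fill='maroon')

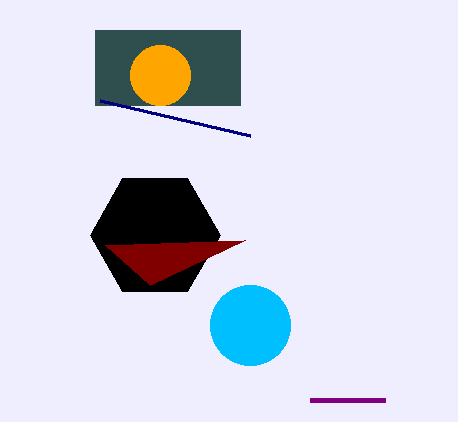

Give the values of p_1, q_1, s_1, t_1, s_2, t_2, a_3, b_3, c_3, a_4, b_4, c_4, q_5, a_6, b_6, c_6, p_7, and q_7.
p_1 = 95; q_1 = 30; s_1 = 240; t_1 = 105; s_2 = 250; t_2 = 135; a_3 = 160; b_3 = 75; c_3 = 30; a_4 = 155; b_4 = 235; c_4 = 65; q_5 = 400; a_6 = 250; b_6 = 325; c_6 = 40; p_7 = 245; q_7 = 240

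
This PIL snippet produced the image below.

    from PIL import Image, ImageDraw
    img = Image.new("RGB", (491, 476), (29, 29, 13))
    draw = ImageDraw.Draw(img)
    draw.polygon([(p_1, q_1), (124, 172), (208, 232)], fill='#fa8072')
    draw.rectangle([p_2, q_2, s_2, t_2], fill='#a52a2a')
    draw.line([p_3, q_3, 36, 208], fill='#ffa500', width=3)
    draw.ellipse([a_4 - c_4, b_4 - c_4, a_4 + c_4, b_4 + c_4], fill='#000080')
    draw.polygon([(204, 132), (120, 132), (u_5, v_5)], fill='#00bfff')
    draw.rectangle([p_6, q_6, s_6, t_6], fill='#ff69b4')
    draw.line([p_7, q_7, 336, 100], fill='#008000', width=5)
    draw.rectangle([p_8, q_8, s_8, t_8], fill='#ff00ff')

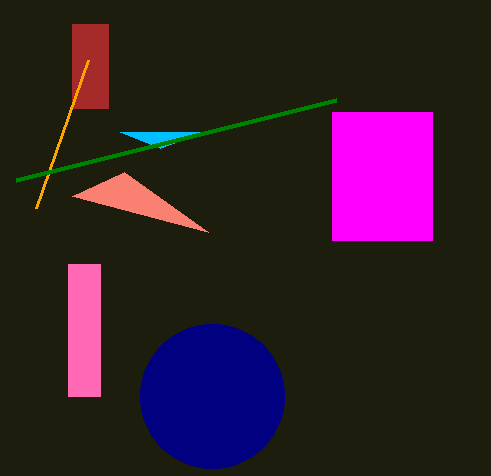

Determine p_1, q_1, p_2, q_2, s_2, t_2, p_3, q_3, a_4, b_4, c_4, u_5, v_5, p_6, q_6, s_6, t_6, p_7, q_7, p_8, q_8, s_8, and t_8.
p_1 = 72; q_1 = 196; p_2 = 72; q_2 = 24; s_2 = 108; t_2 = 108; p_3 = 88; q_3 = 60; a_4 = 212; b_4 = 396; c_4 = 72; u_5 = 160; v_5 = 148; p_6 = 68; q_6 = 264; s_6 = 100; t_6 = 396; p_7 = 16; q_7 = 180; p_8 = 332; q_8 = 112; s_8 = 432; t_8 = 240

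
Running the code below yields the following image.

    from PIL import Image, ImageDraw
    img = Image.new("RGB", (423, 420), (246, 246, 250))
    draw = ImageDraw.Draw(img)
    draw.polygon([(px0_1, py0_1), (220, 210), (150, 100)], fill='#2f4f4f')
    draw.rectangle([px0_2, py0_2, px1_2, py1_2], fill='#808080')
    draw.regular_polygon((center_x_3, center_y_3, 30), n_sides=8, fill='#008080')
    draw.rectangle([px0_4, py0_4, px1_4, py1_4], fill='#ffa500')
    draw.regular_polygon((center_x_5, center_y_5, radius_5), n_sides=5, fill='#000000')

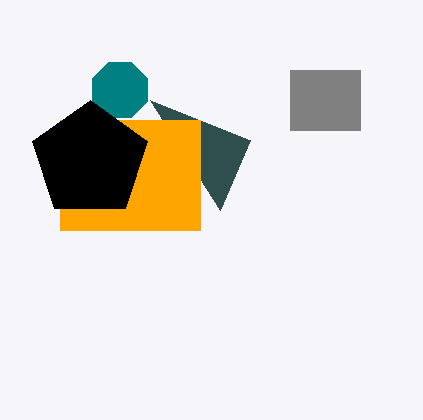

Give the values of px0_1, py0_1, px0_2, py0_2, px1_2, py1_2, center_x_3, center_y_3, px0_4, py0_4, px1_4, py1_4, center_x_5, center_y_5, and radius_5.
px0_1 = 250; py0_1 = 140; px0_2 = 290; py0_2 = 70; px1_2 = 360; py1_2 = 130; center_x_3 = 120; center_y_3 = 90; px0_4 = 60; py0_4 = 120; px1_4 = 200; py1_4 = 230; center_x_5 = 90; center_y_5 = 160; radius_5 = 60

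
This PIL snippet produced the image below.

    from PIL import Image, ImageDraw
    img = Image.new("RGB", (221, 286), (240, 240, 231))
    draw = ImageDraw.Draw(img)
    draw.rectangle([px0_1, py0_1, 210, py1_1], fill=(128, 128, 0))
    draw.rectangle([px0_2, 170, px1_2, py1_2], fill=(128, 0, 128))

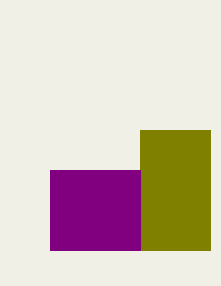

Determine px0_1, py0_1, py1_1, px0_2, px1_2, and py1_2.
px0_1 = 140
py0_1 = 130
py1_1 = 250
px0_2 = 50
px1_2 = 140
py1_2 = 250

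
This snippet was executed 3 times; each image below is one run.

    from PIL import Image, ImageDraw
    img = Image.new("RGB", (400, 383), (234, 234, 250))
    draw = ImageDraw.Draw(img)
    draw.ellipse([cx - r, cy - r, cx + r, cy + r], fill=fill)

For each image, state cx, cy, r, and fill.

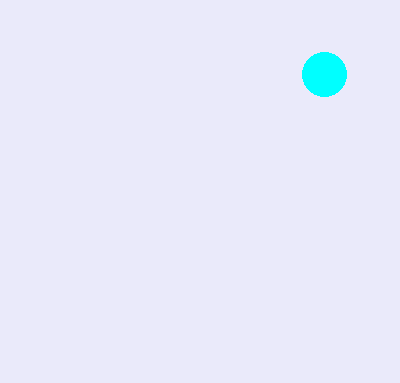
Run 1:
cx = 324, cy = 74, r = 22, fill = 'cyan'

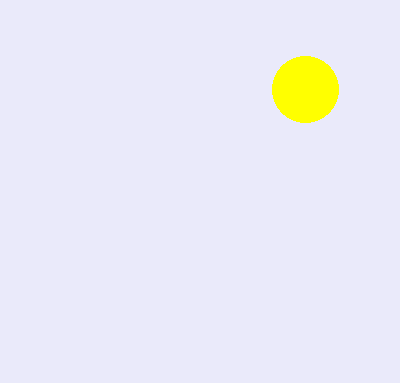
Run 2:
cx = 305
cy = 89
r = 33
fill = 'yellow'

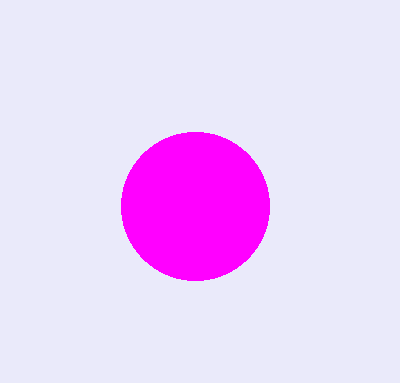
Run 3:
cx = 195
cy = 206
r = 74
fill = 'magenta'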